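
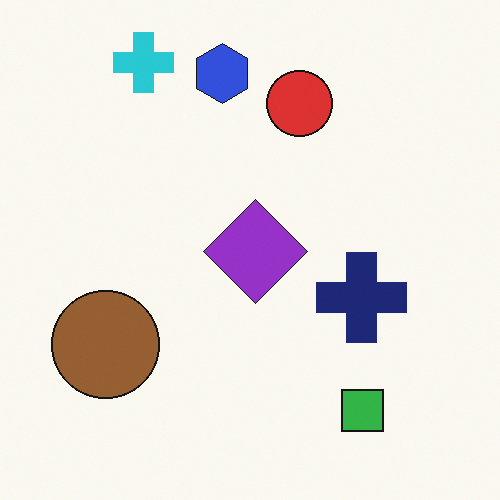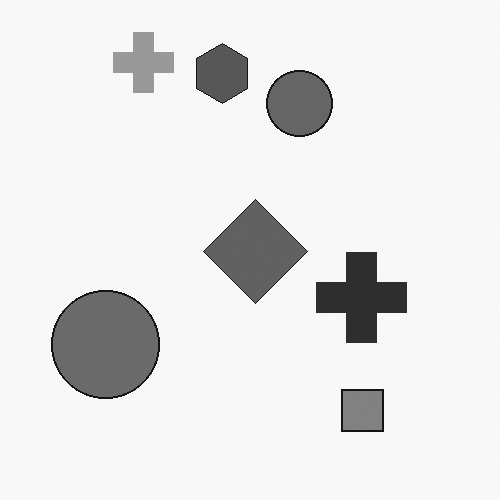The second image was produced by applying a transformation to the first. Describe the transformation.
It was converted to grayscale.

All color is removed — every shape is now a shade of grey.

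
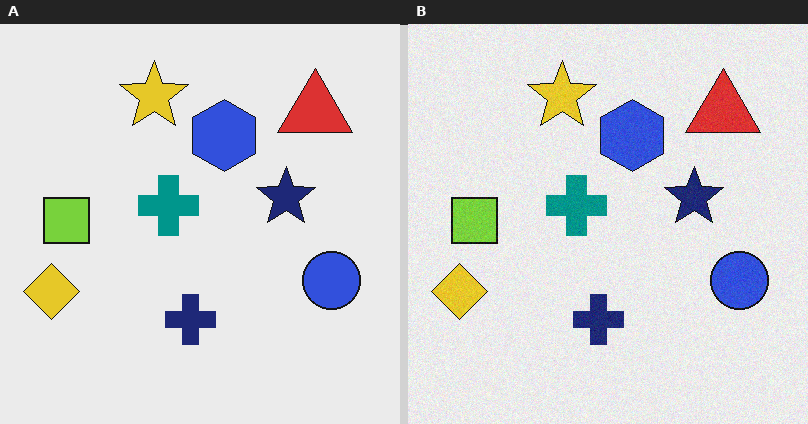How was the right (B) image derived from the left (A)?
This is the original image degraded with a light layer of grain.

Random speckle covers the whole image, including the flat background.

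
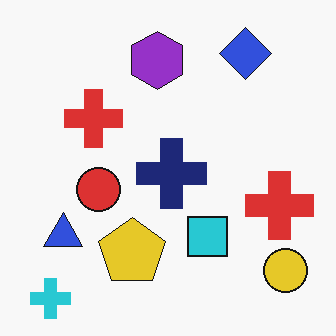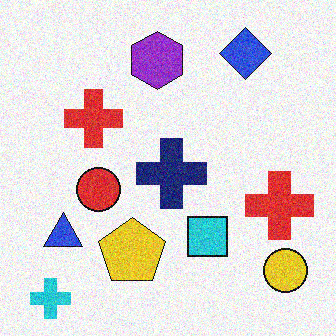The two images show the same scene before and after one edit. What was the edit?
The image was degraded with visible gaussian noise.

Random speckle covers the whole image, including the flat background.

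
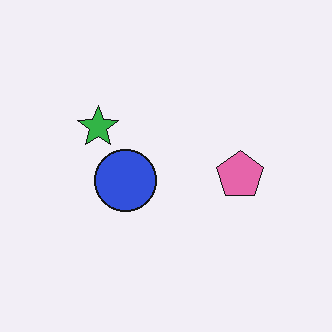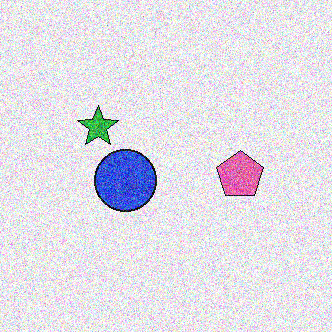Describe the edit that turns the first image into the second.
The image was degraded with strong gaussian noise.

Random speckle covers the whole image, including the flat background.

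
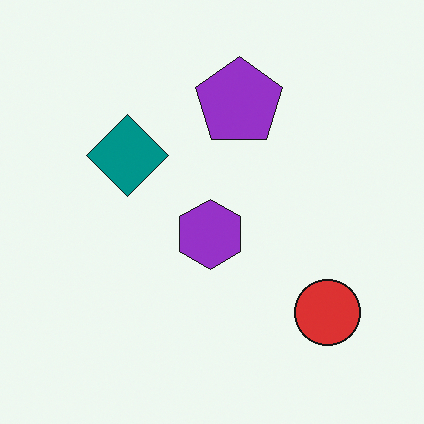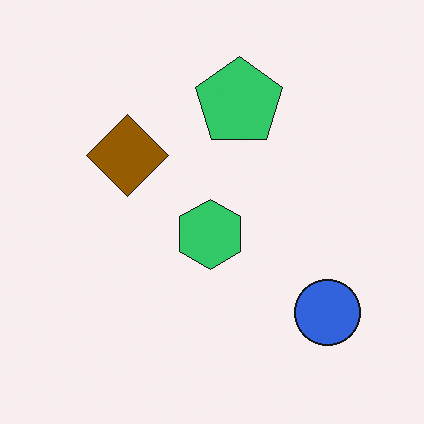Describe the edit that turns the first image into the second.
Hue-shifted by a large amount.

Every shape's color has rotated by the same amount around the hue wheel — a uniform hue shift.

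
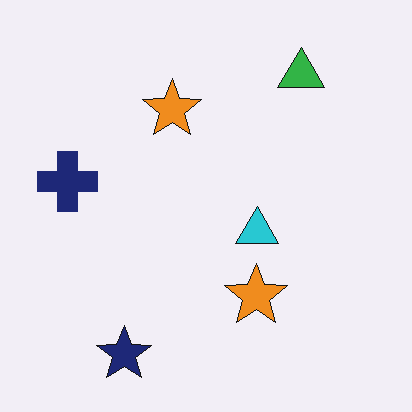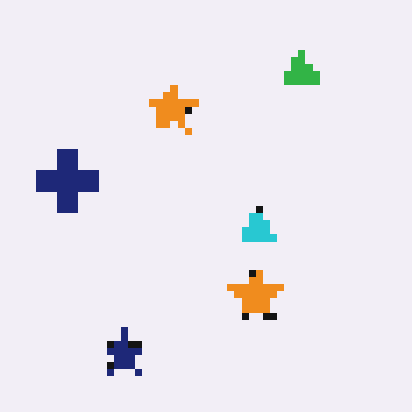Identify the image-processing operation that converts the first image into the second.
The image was moderately pixelated.

Shapes are reduced to large square blocks; fine edges and outlines are lost — a downscale-then-upscale (mosaic) effect.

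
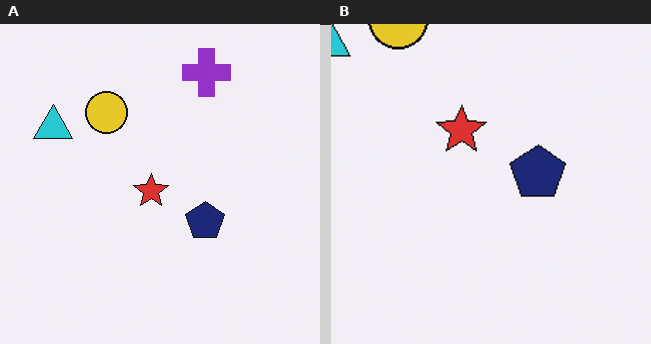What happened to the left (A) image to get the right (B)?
It was cropped to a modestly smaller region and rescaled.

The visible shapes are larger and the field of view is narrower; shapes near the original edges may be partly or wholly outside the frame — a crop-and-rescale.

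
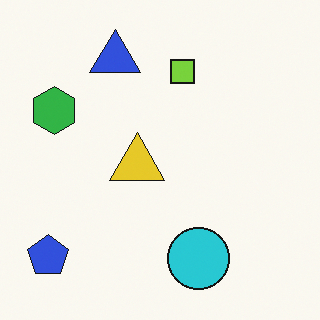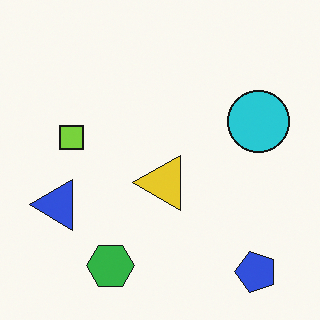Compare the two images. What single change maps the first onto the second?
The transformation is: rotated 90° counter-clockwise.

The blue pentagon sits in the bottom-left of the first image and the bottom-right of the second — consistent with a whole-image 90° counter-clockwise rotation.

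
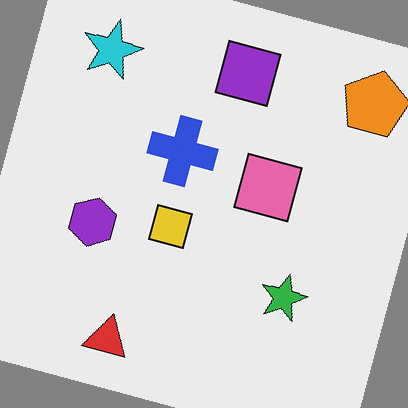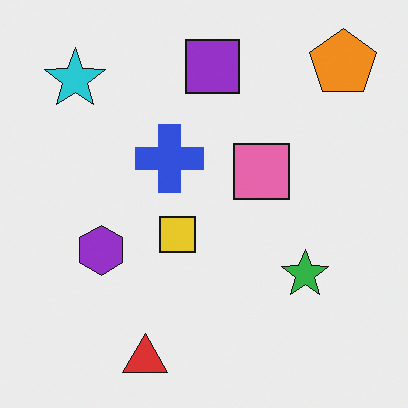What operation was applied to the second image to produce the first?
It was rotated clockwise by a moderate amount.

Every shape is tilted by the same angle and the image corners show triangular fill wedges — a whole-image rotation by a non-right angle.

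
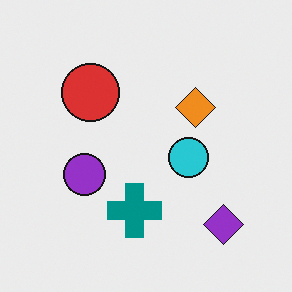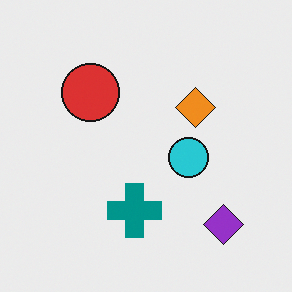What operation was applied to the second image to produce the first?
The first image is the second overlaid with an additional purple circle.

A purple circle appears in the first image that is absent from the second.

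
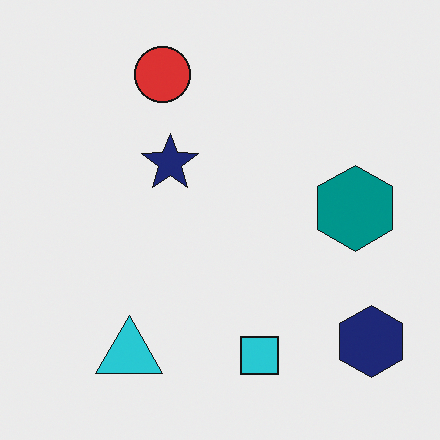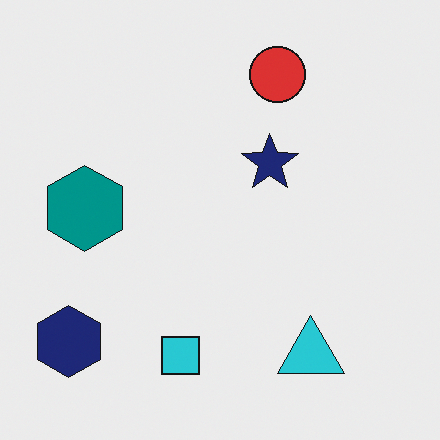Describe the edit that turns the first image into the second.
This is the original image flipped horizontally (left ↔ right).

The navy hexagon is in the bottom-right of the first image and the bottom-left of the second — shapes on opposite sides of the vertical midline have swapped in a mirror flip.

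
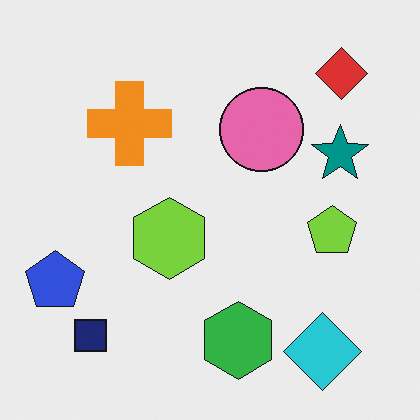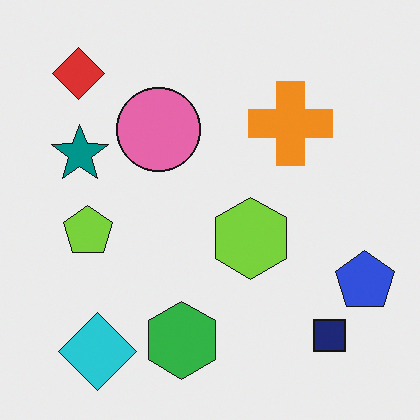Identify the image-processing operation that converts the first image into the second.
It was flipped horizontally (left ↔ right).

The blue pentagon is in the bottom-left of the first image and the bottom-right of the second — shapes on opposite sides of the vertical midline have swapped in a mirror flip.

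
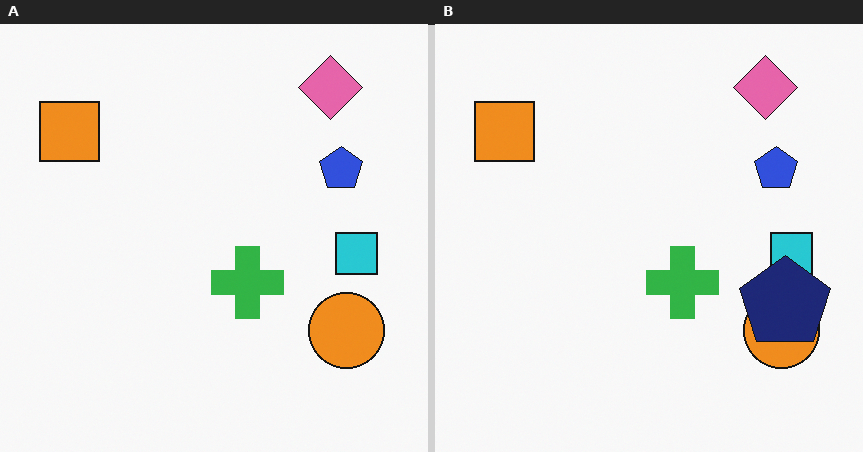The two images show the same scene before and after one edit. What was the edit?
The transformation is: overlaid with an additional navy pentagon.

A navy pentagon appears in the right (B) image that is absent from the left (A).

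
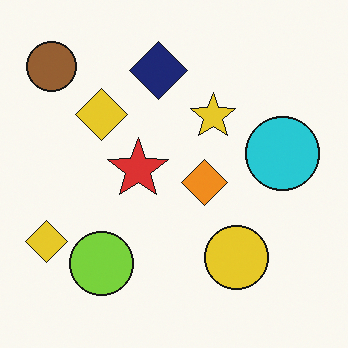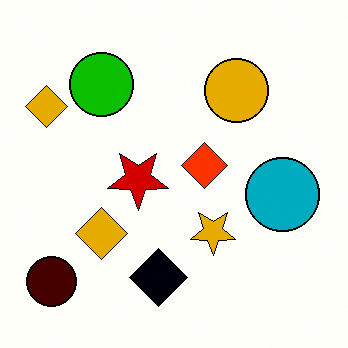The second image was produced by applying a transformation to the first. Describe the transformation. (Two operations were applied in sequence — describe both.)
Flipped vertically (top ↔ bottom), then boosted in contrast.

The brown circle is in the top-left of the first image and the bottom-left of the second — shapes on opposite sides of the horizontal midline have swapped in a mirror flip. Tones are pushed away from mid-grey across the whole image — a global contrast change.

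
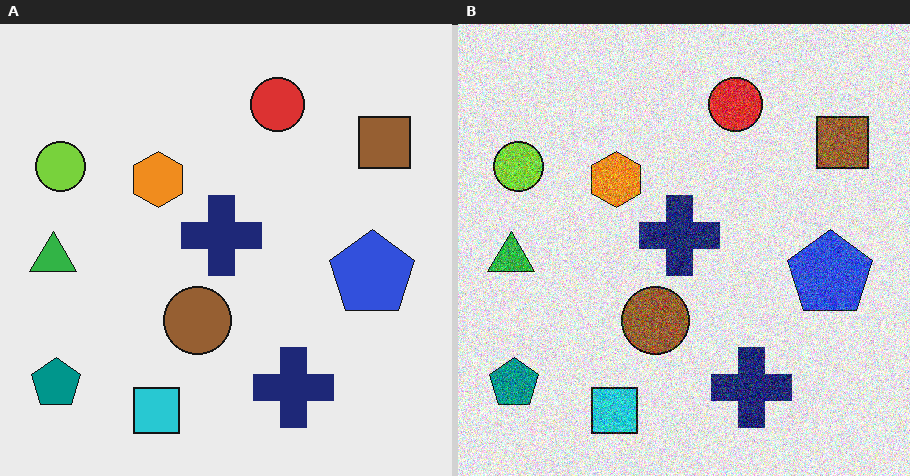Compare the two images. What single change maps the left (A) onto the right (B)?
It was degraded with strong gaussian noise.

Random speckle covers the whole image, including the flat background.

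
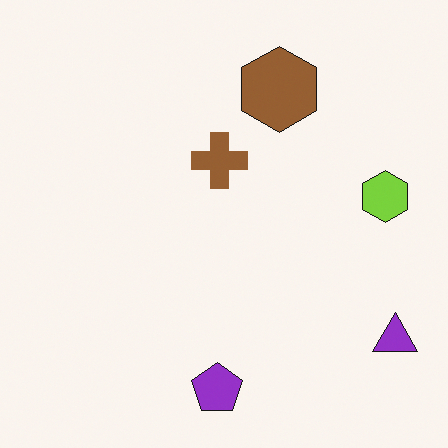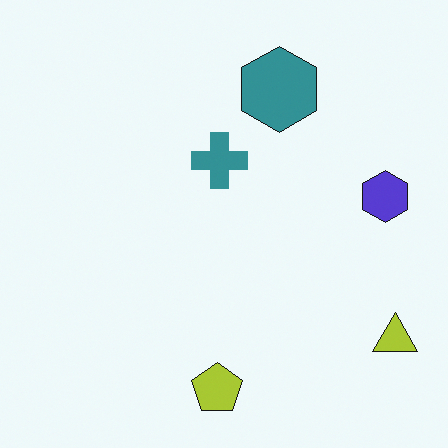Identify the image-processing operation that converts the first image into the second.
The second image is the first hue-shifted noticeably.

Every shape's color has rotated by the same amount around the hue wheel — a uniform hue shift.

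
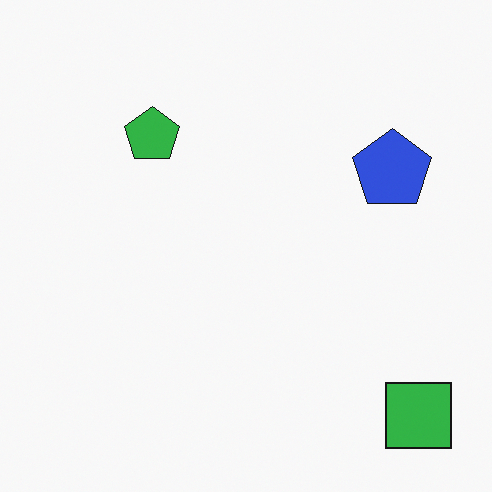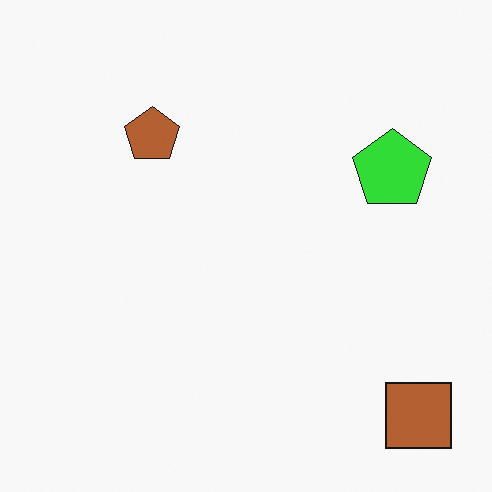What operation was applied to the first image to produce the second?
The image was hue-shifted by a large amount.

Every shape's color has rotated by the same amount around the hue wheel — a uniform hue shift.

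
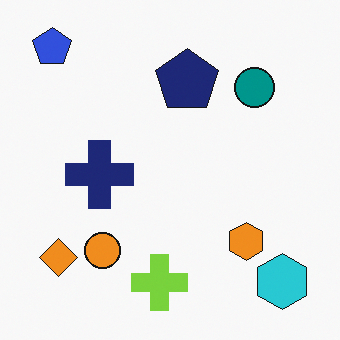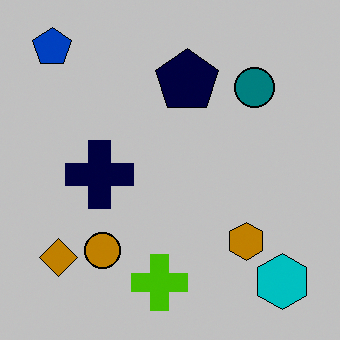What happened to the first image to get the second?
The second image is the first heavily posterized to just a handful of flat colors.

Each flat color has snapped to a coarser quantized level — most visibly, the near-white background has dropped to a flat grey.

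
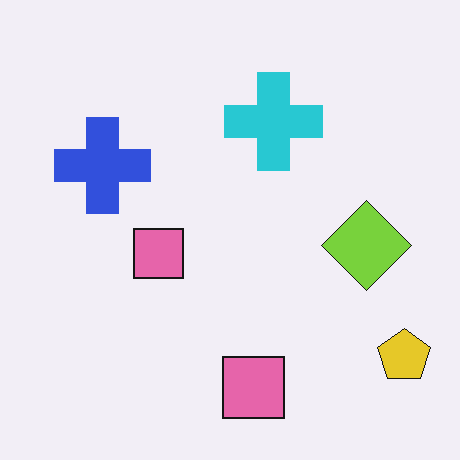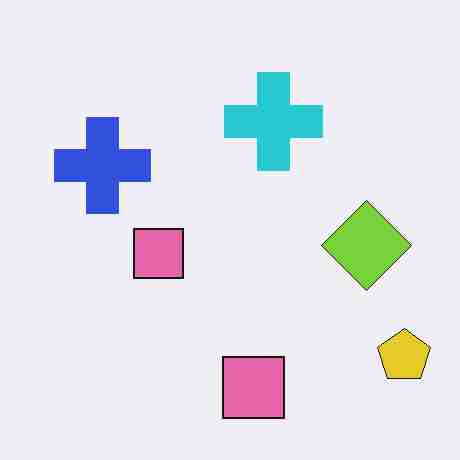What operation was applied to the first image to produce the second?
This is the original image heavily JPEG-compressed with obvious blocking artifacts.

Blocky 8×8 compression artifacts appear around shape edges and the flat background shows ringing — characteristic JPEG degradation.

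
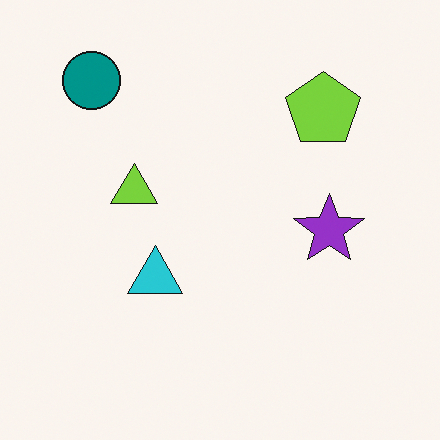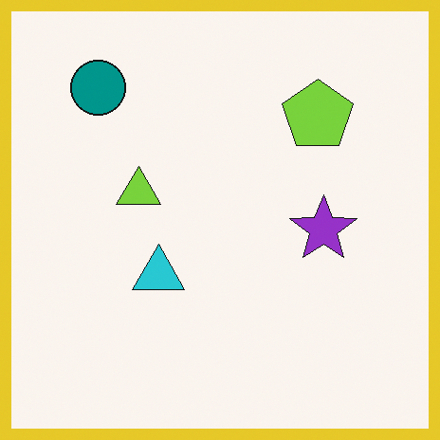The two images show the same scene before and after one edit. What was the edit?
Framed with a yellow border.

A solid yellow frame runs around the edge of the second image, with the content slightly shrunk inside it.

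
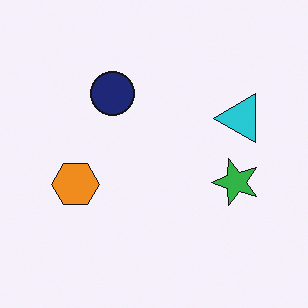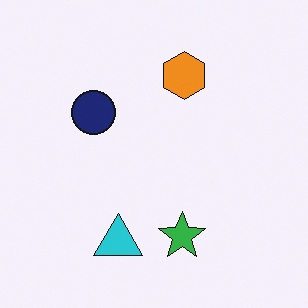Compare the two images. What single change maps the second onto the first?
It was transposed (reflected across the top-left ↔ bottom-right diagonal).

Shapes have swapped their row and column positions — what was in the top-right is now in the bottom-left — a diagonal reflection.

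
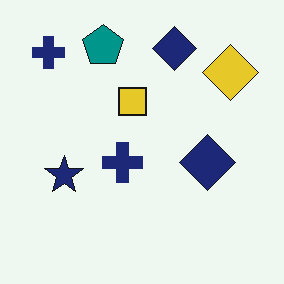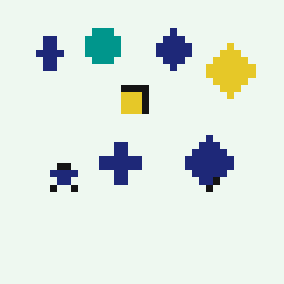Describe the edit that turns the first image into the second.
Pixelated into visible square blocks.

Shapes are reduced to large square blocks; fine edges and outlines are lost — a downscale-then-upscale (mosaic) effect.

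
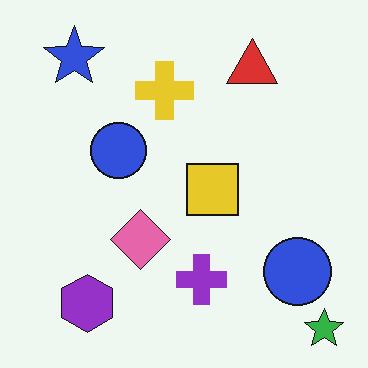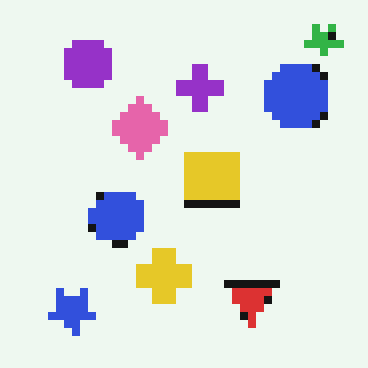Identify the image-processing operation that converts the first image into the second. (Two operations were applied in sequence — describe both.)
Flipped vertically (top ↔ bottom), then pixelated into visible square blocks.

The green star is in the bottom-right of the first image and the top-right of the second — shapes on opposite sides of the horizontal midline have swapped in a mirror flip. Shapes are reduced to large square blocks; fine edges and outlines are lost — a downscale-then-upscale (mosaic) effect.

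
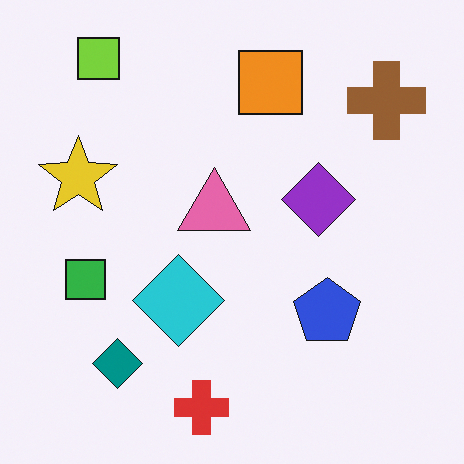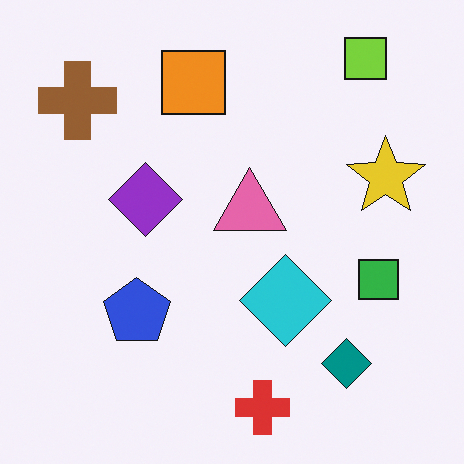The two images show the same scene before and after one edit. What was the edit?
The image was flipped horizontally (left ↔ right).

The yellow star is in the left of the first image and the right of the second — shapes on opposite sides of the vertical midline have swapped in a mirror flip.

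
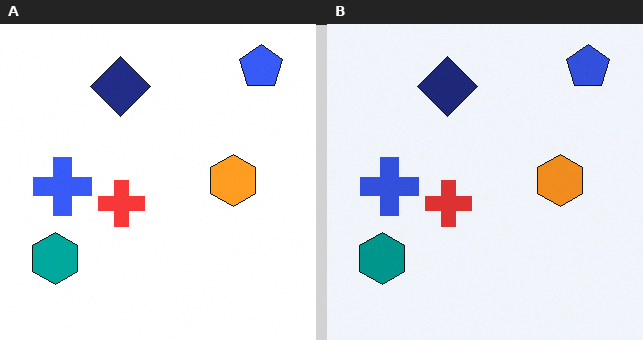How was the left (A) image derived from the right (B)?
Brightened a little.

Every pixel — background and shapes alike — is uniformly brightened.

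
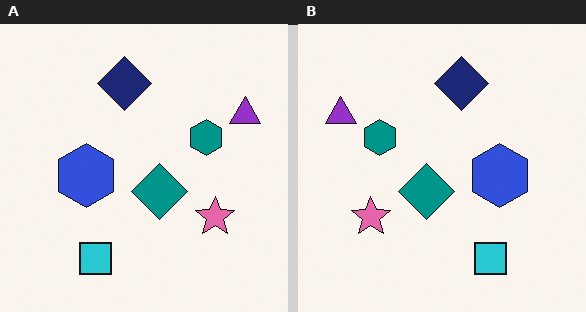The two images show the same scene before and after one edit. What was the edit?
Flipped horizontally (left ↔ right).

The purple triangle is in the top-right of the left (A) image and the top-left of the right (B) — shapes on opposite sides of the vertical midline have swapped in a mirror flip.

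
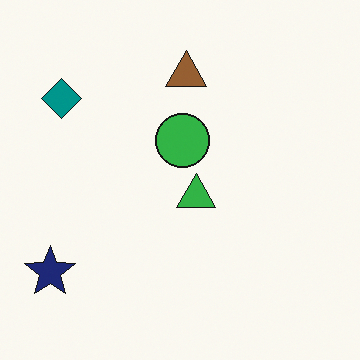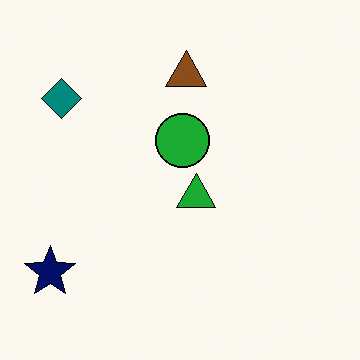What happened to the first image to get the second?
The image was given slightly increased contrast.

Tones are pushed away from mid-grey across the whole image — a global contrast change.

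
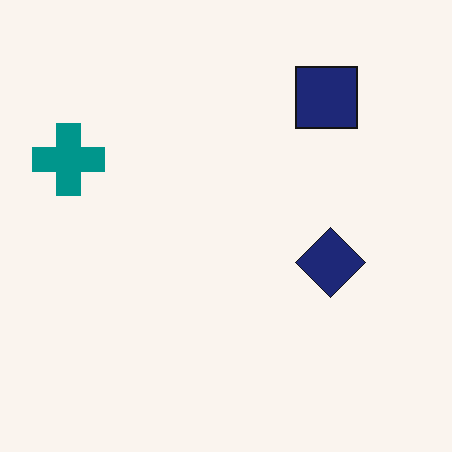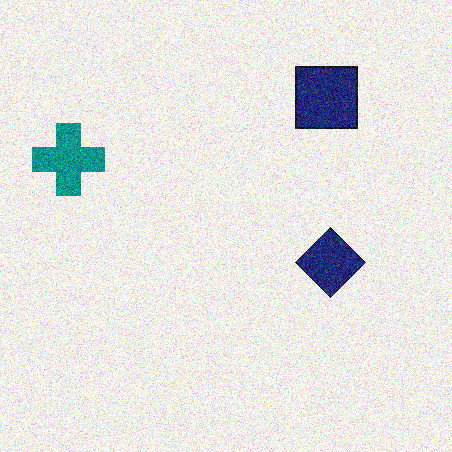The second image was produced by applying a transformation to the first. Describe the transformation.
The transformation is: degraded with visible gaussian noise.

Random speckle covers the whole image, including the flat background.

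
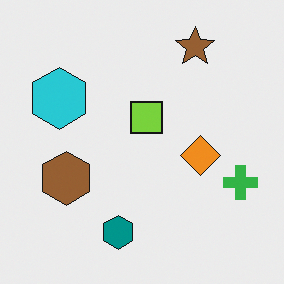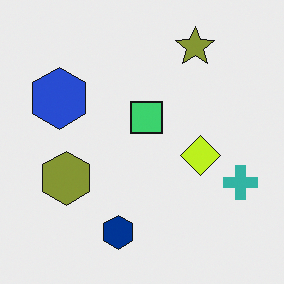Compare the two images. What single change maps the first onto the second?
Hue-shifted slightly.

Every shape's color has rotated by the same amount around the hue wheel — a uniform hue shift.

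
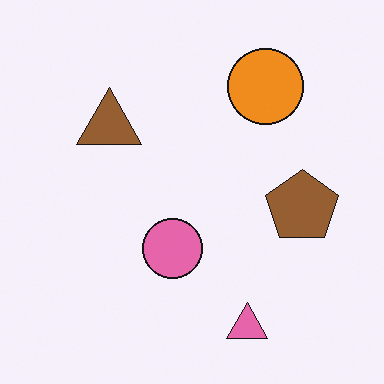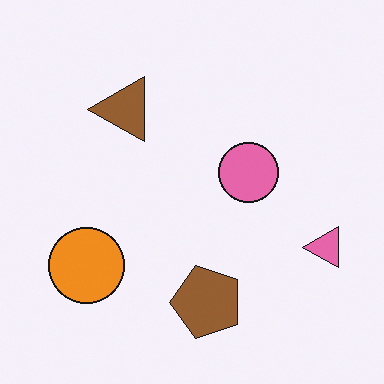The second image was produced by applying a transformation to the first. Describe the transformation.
The image was transposed (reflected across the top-left ↔ bottom-right diagonal).

Shapes have swapped their row and column positions — what was in the top-right is now in the bottom-left — a diagonal reflection.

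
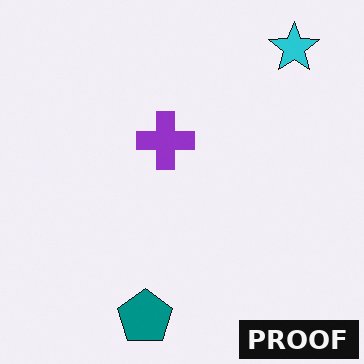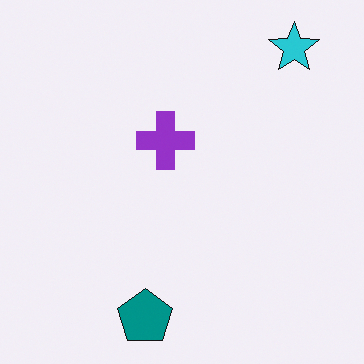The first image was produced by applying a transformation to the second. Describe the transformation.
The transformation is: watermarked with the text "PROOF" in the lower-right corner.

A dark label reading "PROOF" appears in the lower-right corner.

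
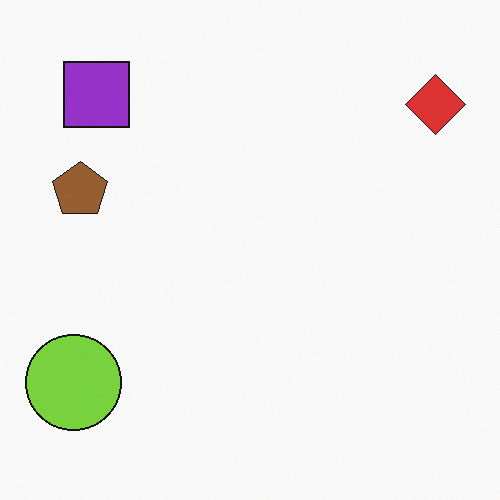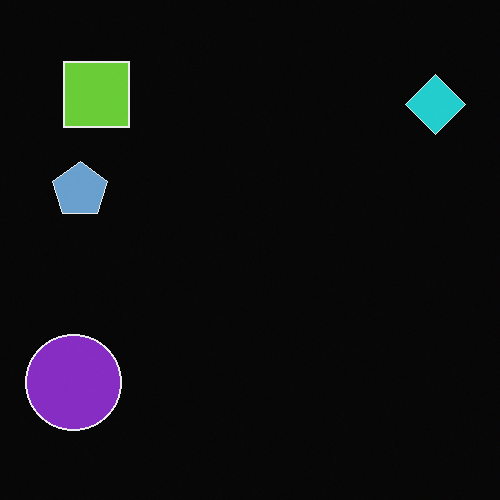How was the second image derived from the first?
Color-inverted (negative).

The light background has become dark and every shape's color is its complement — a photographic negative.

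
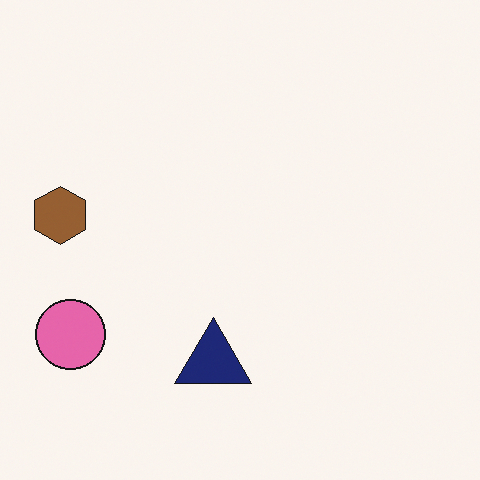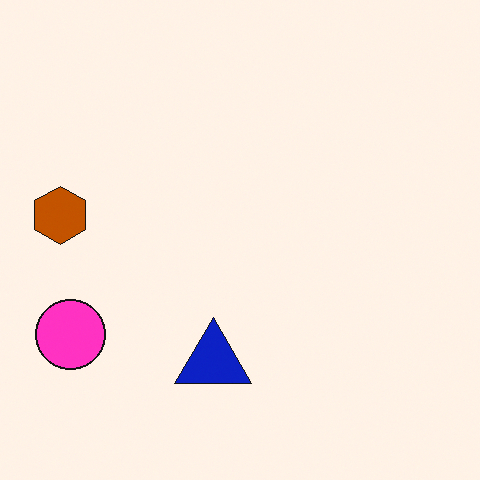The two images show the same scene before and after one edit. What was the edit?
This is the original image heavily oversaturated.

All colors are more vivid — a global saturation change.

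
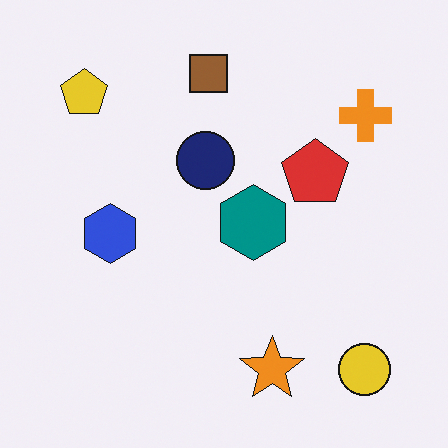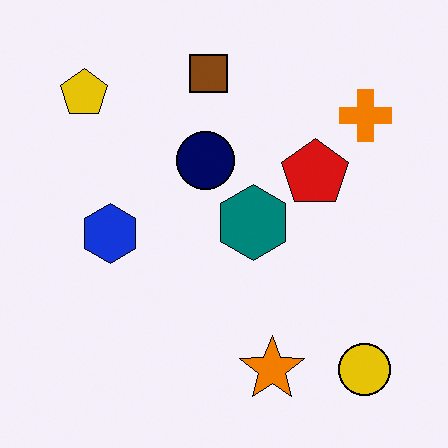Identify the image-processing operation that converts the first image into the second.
It was given slightly increased contrast.

Tones are pushed away from mid-grey across the whole image — a global contrast change.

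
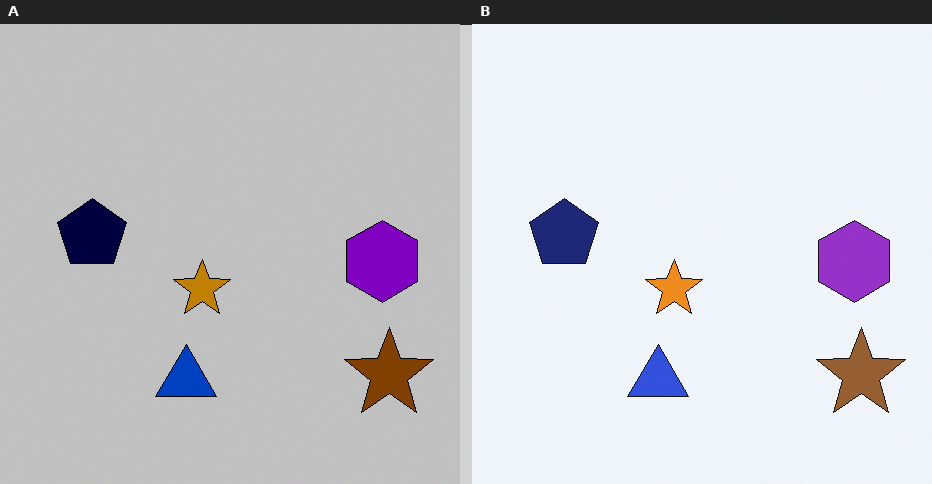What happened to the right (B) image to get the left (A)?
This is the original image aggressively posterized.

Each flat color has snapped to a coarser quantized level — most visibly, the near-white background has dropped to a flat grey.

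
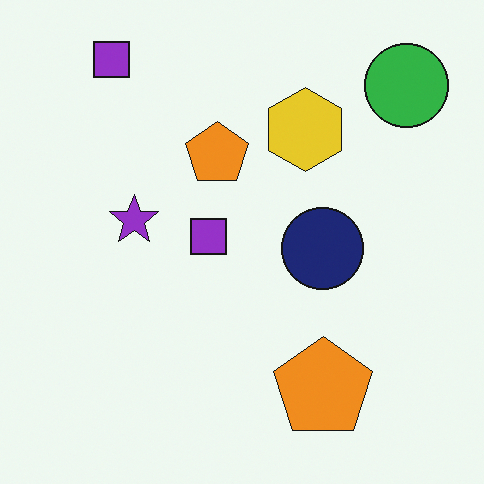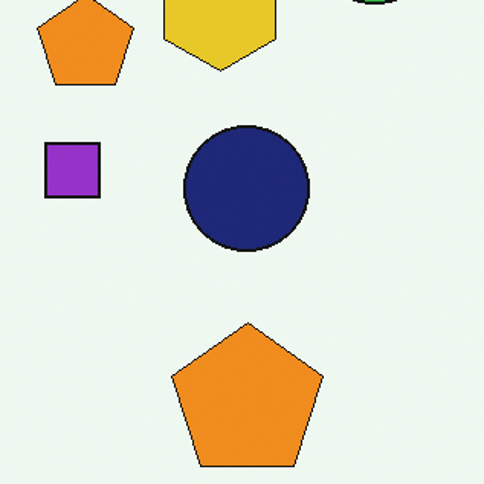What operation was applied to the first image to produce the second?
The image was cropped to a modestly smaller region and rescaled.

The visible shapes are larger and the field of view is narrower; shapes near the original edges may be partly or wholly outside the frame — a crop-and-rescale.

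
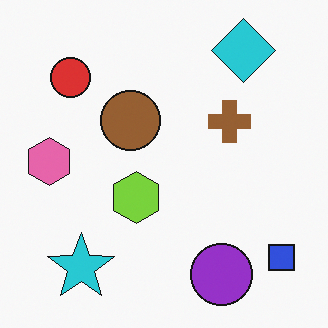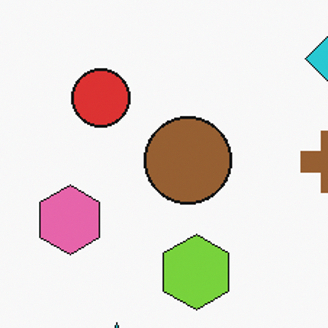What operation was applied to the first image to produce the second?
It was cropped slightly and scaled back up.

The visible shapes are larger and the field of view is narrower; shapes near the original edges may be partly or wholly outside the frame — a crop-and-rescale.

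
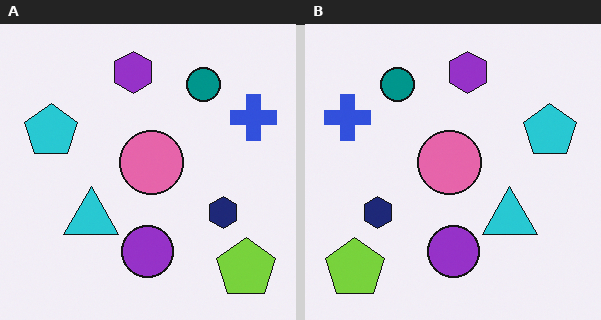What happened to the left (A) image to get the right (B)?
This is the original image flipped horizontally (left ↔ right).

The blue cross is in the top-right of the left (A) image and the top-left of the right (B) — shapes on opposite sides of the vertical midline have swapped in a mirror flip.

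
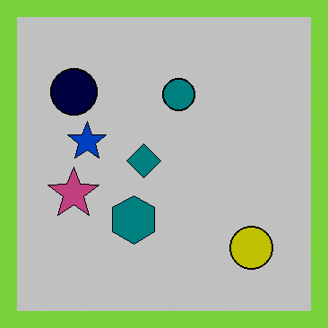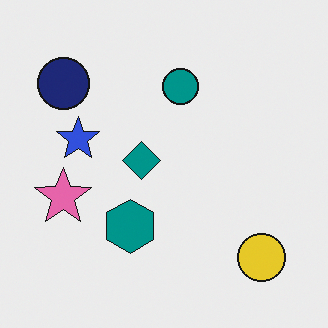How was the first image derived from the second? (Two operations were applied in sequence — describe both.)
This is the original image heavily posterized to just a handful of flat colors, then framed with a lime border.

Each flat color has snapped to a coarser quantized level — most visibly, the near-white background has dropped to a flat grey. A solid lime frame runs around the edge of the first image, with the content slightly shrunk inside it.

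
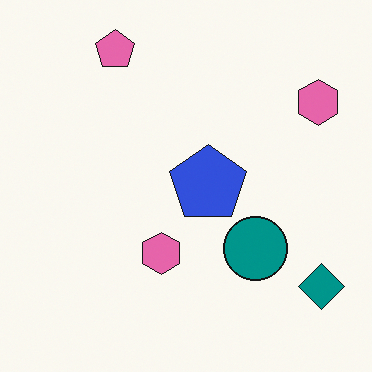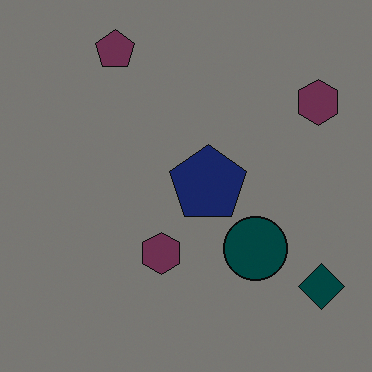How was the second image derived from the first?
Noticeably darkened.

Every pixel — background and shapes alike — is uniformly darkened.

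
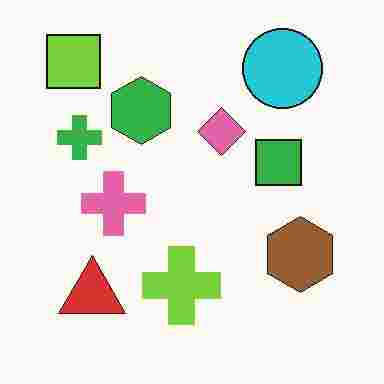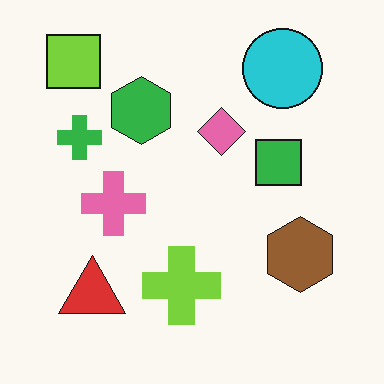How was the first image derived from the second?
The first image is the second heavily JPEG-compressed with obvious blocking artifacts.

Blocky 8×8 compression artifacts appear around shape edges and the flat background shows ringing — characteristic JPEG degradation.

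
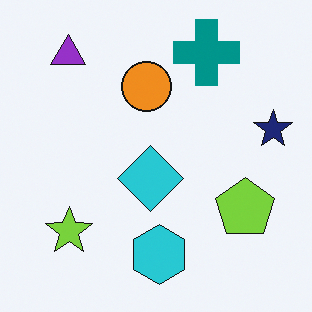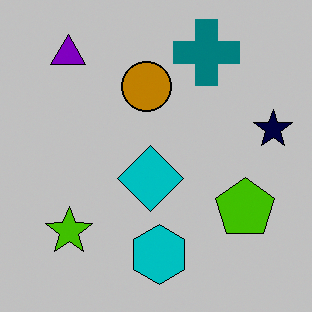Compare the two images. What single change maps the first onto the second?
It was aggressively posterized.

Each flat color has snapped to a coarser quantized level — most visibly, the near-white background has dropped to a flat grey.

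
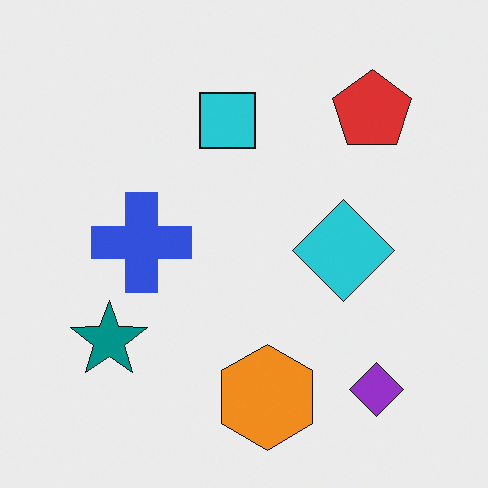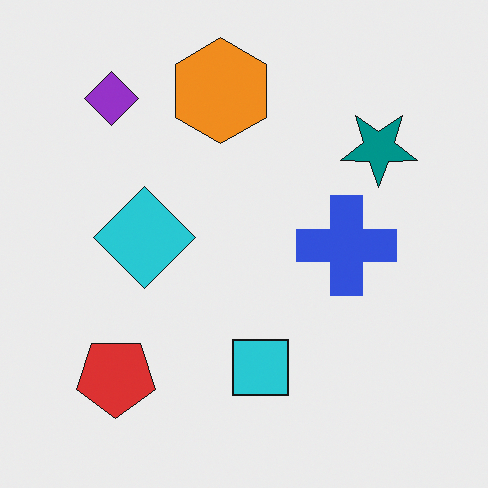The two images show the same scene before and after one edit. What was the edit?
The image was rotated 180°.

The purple diamond sits in the bottom-right of the first image and the top-left of the second — consistent with a whole-image 180° rotation.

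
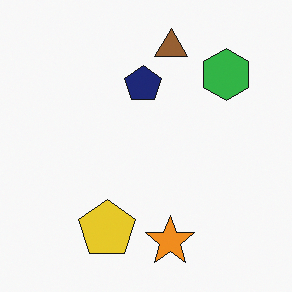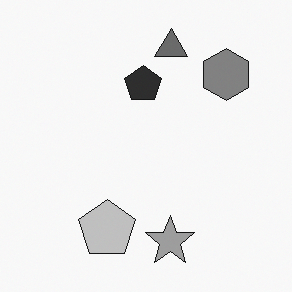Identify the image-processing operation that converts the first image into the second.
Converted to grayscale.

All color is removed — every shape is now a shade of grey.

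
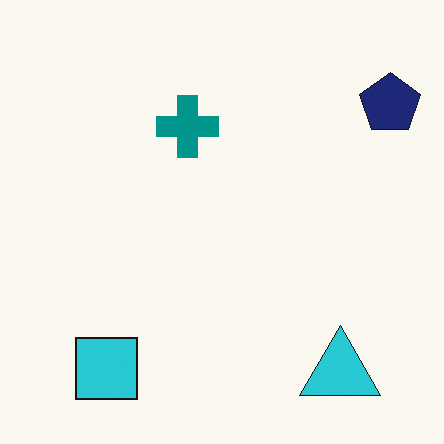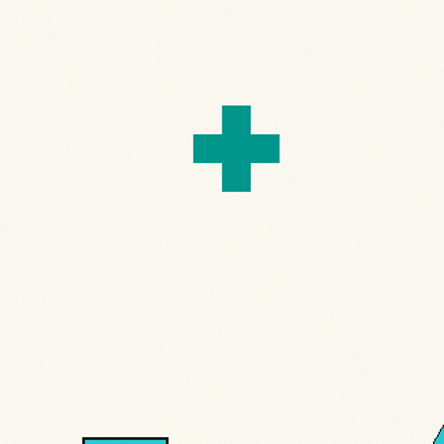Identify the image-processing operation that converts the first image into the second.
Cropped to a modestly smaller region and rescaled.

The visible shapes are larger and the field of view is narrower; shapes near the original edges may be partly or wholly outside the frame — a crop-and-rescale.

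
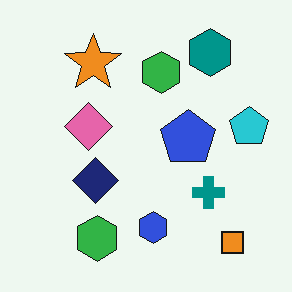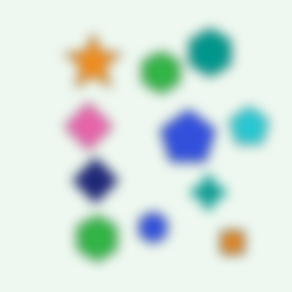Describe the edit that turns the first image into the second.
It was heavily blurred.

Shape edges and outlines are uniformly softened across the whole image.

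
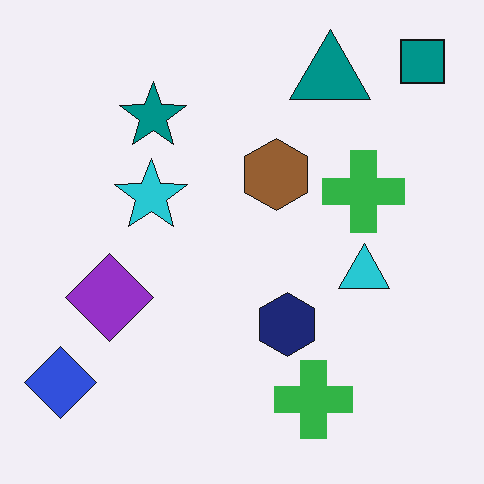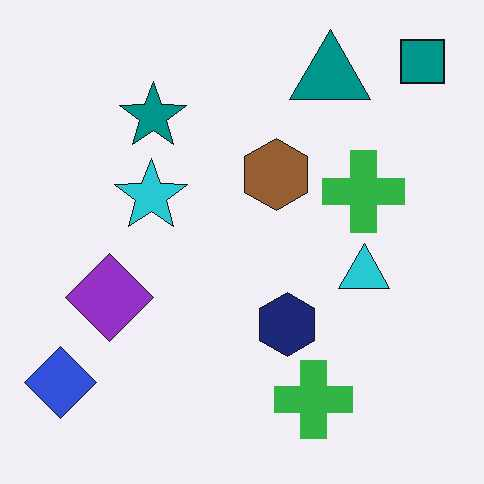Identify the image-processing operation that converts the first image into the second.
The second image is the first given moderate JPEG compression.

Blocky 8×8 compression artifacts appear around shape edges and the flat background shows ringing — characteristic JPEG degradation.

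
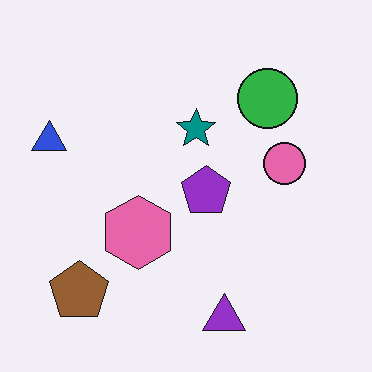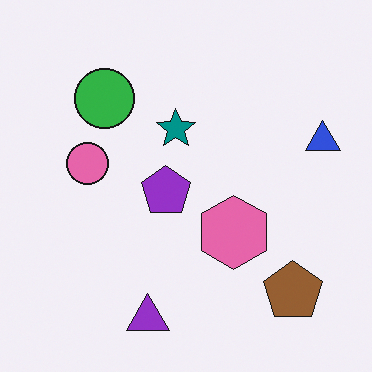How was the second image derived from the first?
The second image is the first flipped horizontally (left ↔ right).

The blue triangle is in the left of the first image and the right of the second — shapes on opposite sides of the vertical midline have swapped in a mirror flip.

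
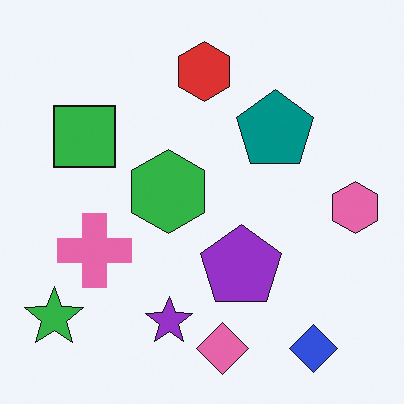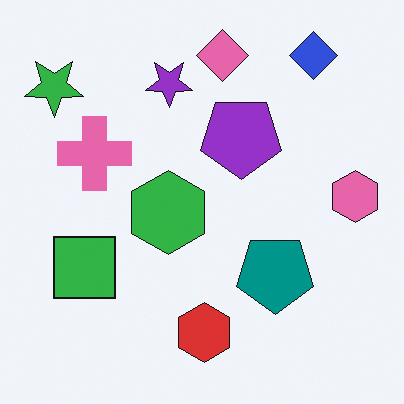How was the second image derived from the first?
The image was flipped vertically (top ↔ bottom).

The pink diamond is in the bottom of the first image and the top of the second — shapes on opposite sides of the horizontal midline have swapped in a mirror flip.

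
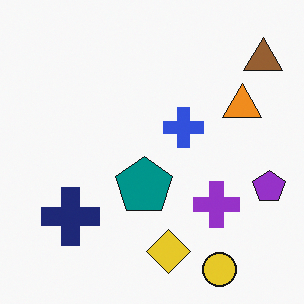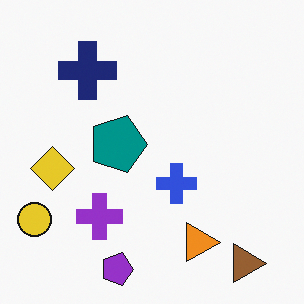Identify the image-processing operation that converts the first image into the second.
The image was rotated 90° clockwise.

The brown triangle sits in the top-right of the first image and the bottom-right of the second — consistent with a whole-image 90° clockwise rotation.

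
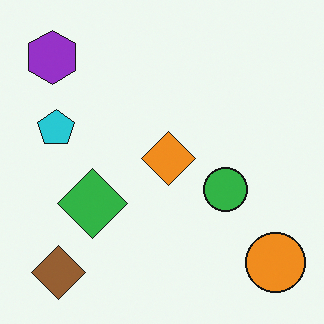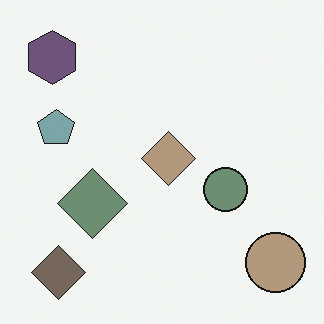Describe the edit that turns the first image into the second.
The second image is the first heavily desaturated.

All colors are more muted and greyish — a global saturation change.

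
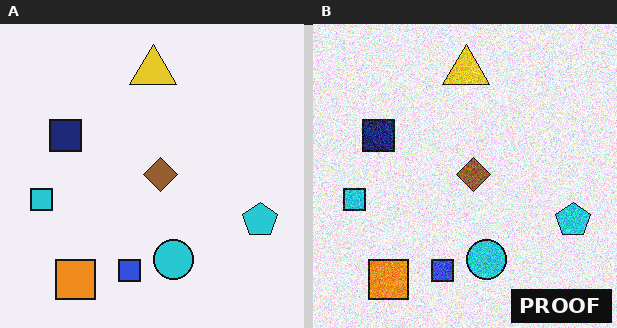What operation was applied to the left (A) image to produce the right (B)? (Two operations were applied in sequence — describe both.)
The right (B) image is the left (A) degraded with a thick layer of grain, then watermarked with the text "PROOF" in the lower-right corner.

Random speckle covers the whole image, including the flat background. A dark label reading "PROOF" appears in the lower-right corner.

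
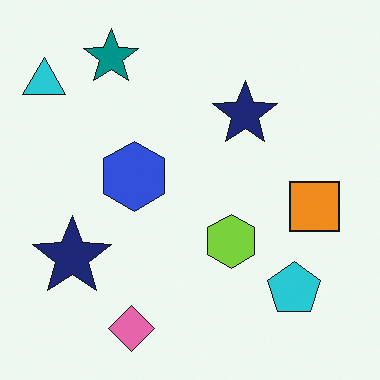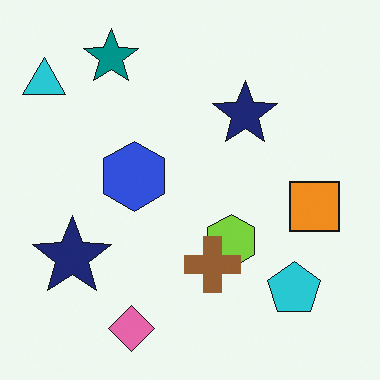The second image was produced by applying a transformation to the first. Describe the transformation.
The transformation is: overlaid with an additional brown cross.

A brown cross appears in the second image that is absent from the first.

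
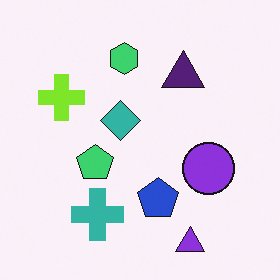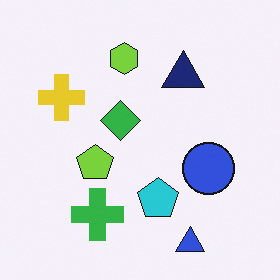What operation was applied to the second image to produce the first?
The first image is the second hue-shifted by a small amount.

Every shape's color has rotated by the same amount around the hue wheel — a uniform hue shift.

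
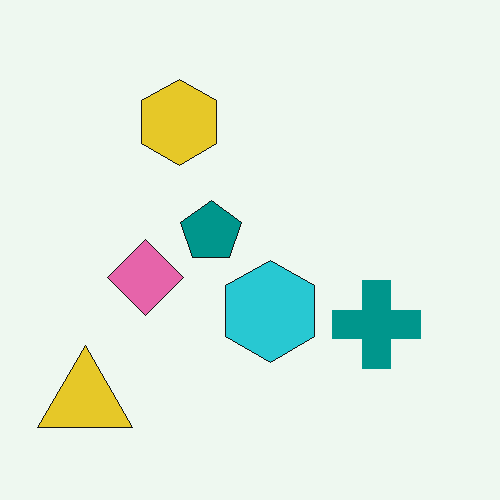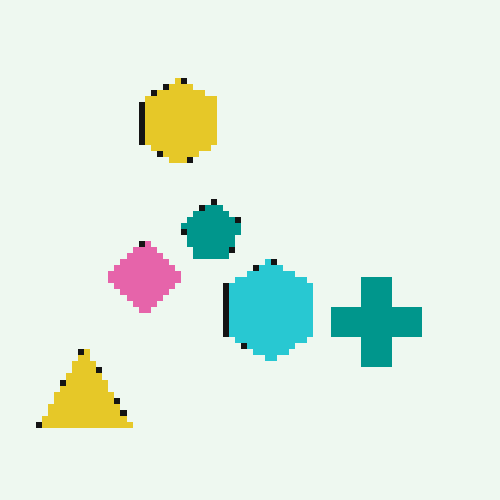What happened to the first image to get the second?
Moderately pixelated.

Shapes are reduced to large square blocks; fine edges and outlines are lost — a downscale-then-upscale (mosaic) effect.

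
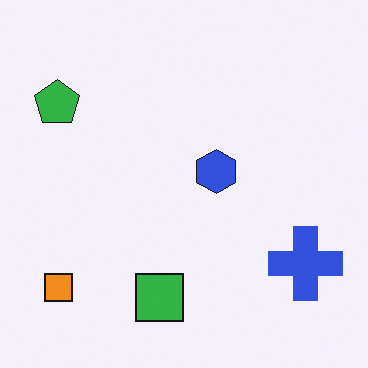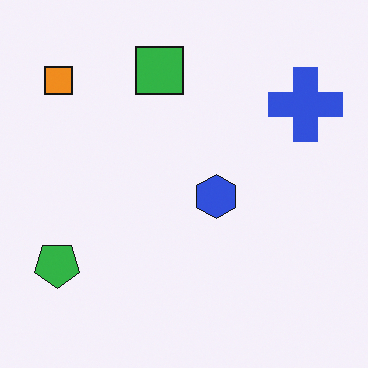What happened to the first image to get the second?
This is the original image flipped vertically (top ↔ bottom).

The green square is in the bottom of the first image and the top of the second — shapes on opposite sides of the horizontal midline have swapped in a mirror flip.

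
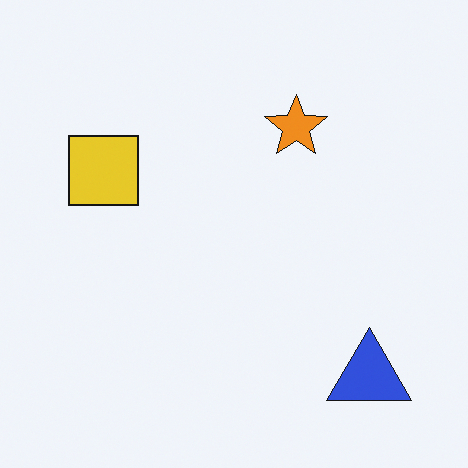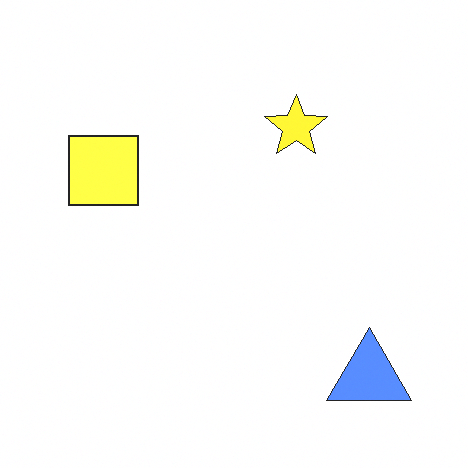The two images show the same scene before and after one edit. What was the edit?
The transformation is: noticeably brightened.

Every pixel — background and shapes alike — is uniformly brightened.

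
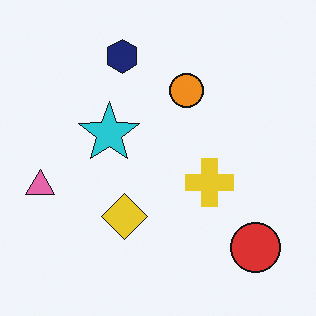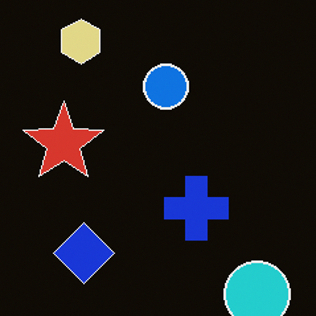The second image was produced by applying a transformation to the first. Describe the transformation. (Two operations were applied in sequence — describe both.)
It was color-inverted (negative), then cropped to a modestly smaller region and rescaled.

The light background has become dark and every shape's color is its complement — a photographic negative. The visible shapes are larger and the field of view is narrower; shapes near the original edges may be partly or wholly outside the frame — a crop-and-rescale.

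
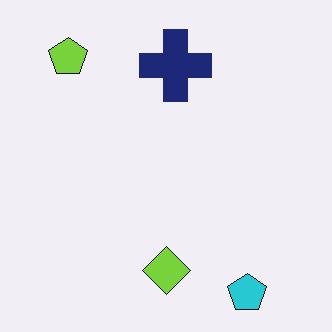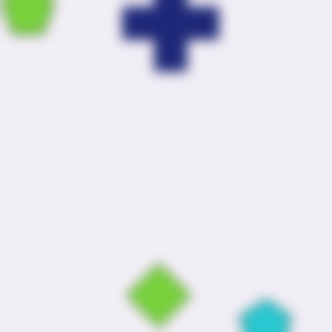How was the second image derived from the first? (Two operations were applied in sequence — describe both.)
The second image is the first cropped slightly and scaled back up, then heavily blurred.

The visible shapes are larger and the field of view is narrower; shapes near the original edges may be partly or wholly outside the frame — a crop-and-rescale. Shape edges and outlines are uniformly softened across the whole image.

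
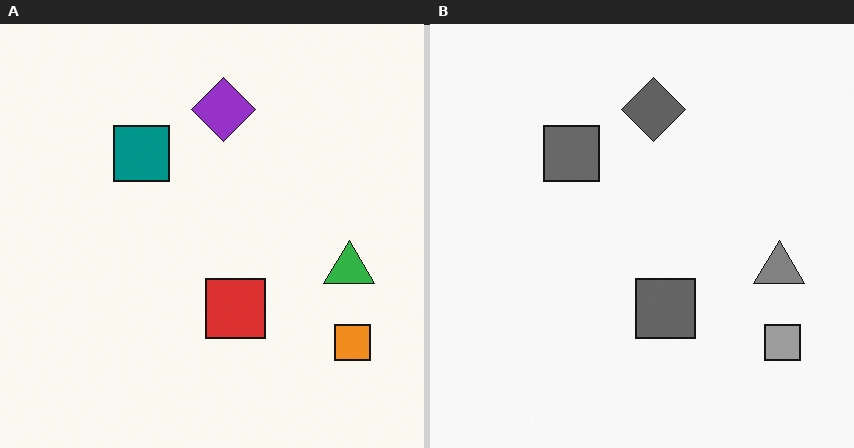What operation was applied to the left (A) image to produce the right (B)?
The right (B) image is the left (A) converted to grayscale.

All color is removed — every shape is now a shade of grey.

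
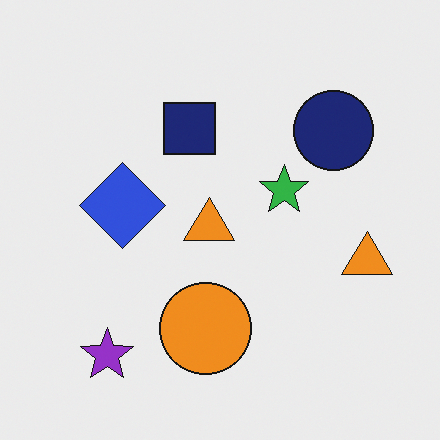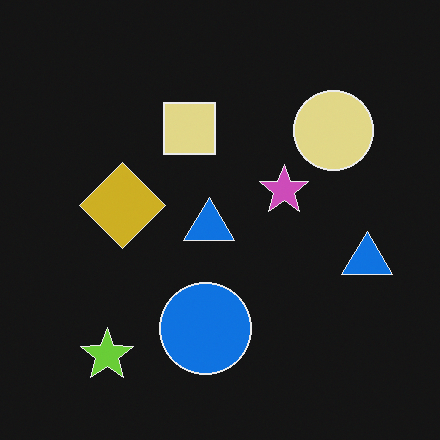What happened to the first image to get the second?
The second image is the first color-inverted (negative).

The light background has become dark and every shape's color is its complement — a photographic negative.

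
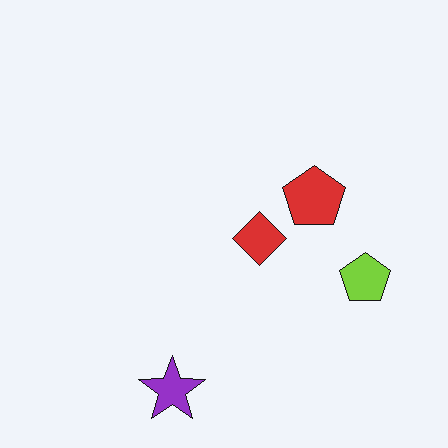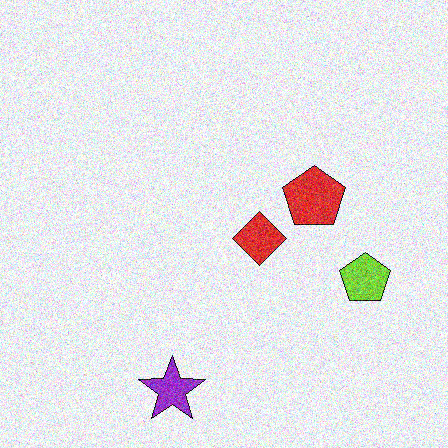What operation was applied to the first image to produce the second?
It was degraded with heavy additive noise.

Random speckle covers the whole image, including the flat background.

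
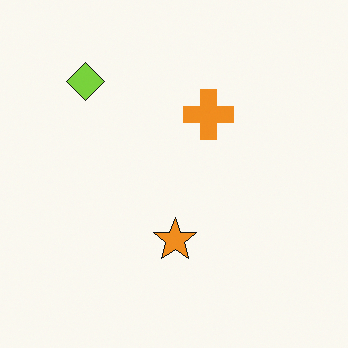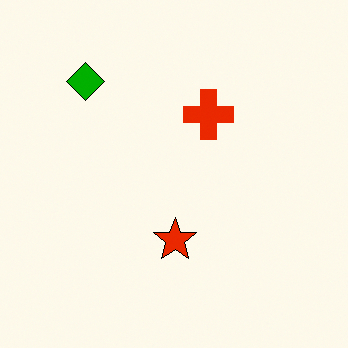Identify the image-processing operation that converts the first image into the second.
It was boosted in contrast.

Tones are pushed away from mid-grey across the whole image — a global contrast change.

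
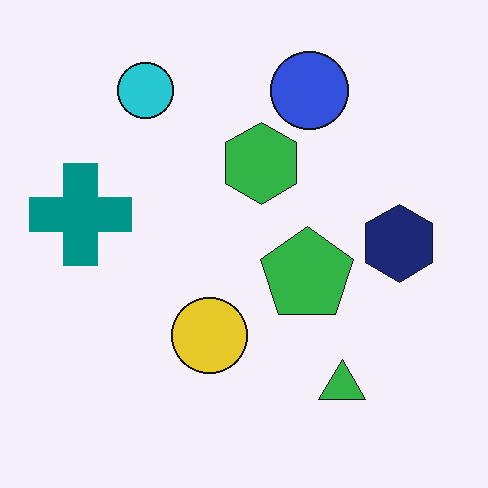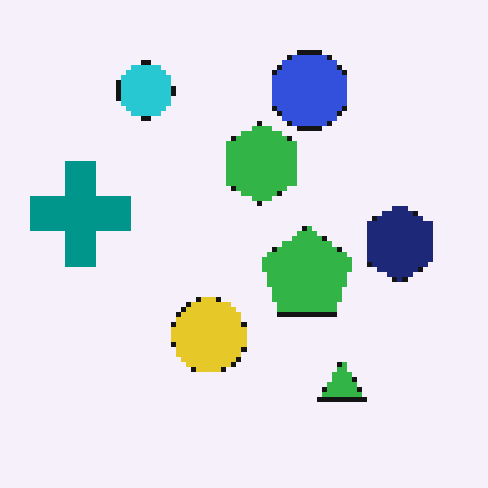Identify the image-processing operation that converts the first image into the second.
The second image is the first lightly pixelated (a mild mosaic effect).

Shapes are reduced to large square blocks; fine edges and outlines are lost — a downscale-then-upscale (mosaic) effect.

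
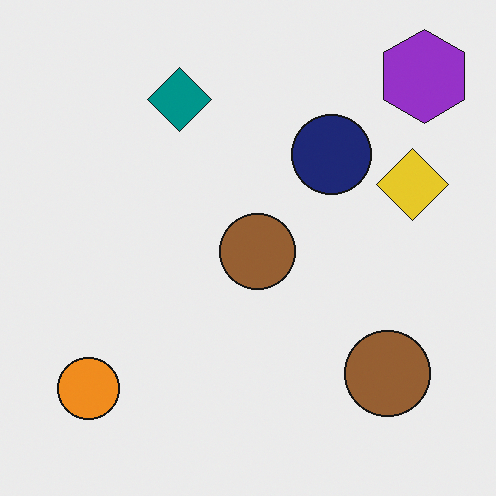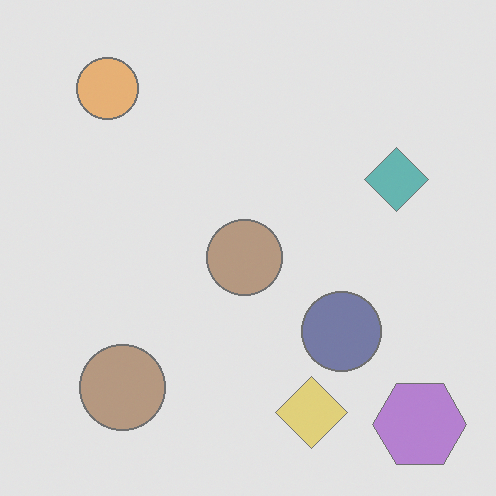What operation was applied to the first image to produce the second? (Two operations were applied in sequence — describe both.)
Given much lower contrast, then rotated 90° clockwise.

Tones are pushed toward mid-grey across the whole image — a global contrast change. The purple hexagon sits in the top-right of the first image and the bottom-right of the second — consistent with a whole-image 90° clockwise rotation.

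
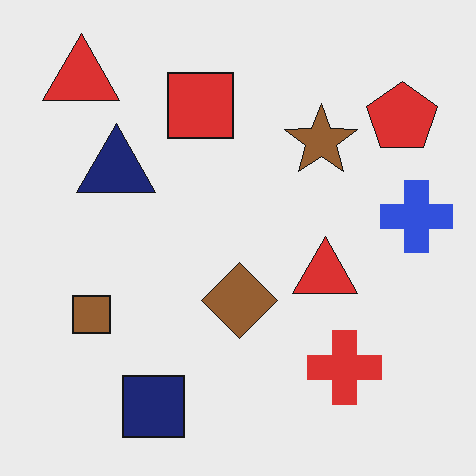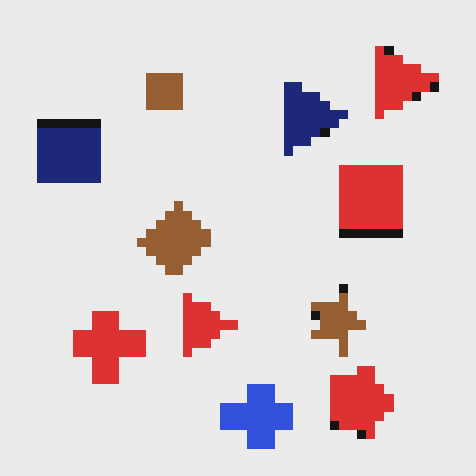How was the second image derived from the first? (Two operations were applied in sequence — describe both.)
It was heavily pixelated into large blocks, then rotated 90° clockwise.

Shapes are reduced to large square blocks; fine edges and outlines are lost — a downscale-then-upscale (mosaic) effect. The red pentagon sits in the top-right of the first image and the bottom-right of the second — consistent with a whole-image 90° clockwise rotation.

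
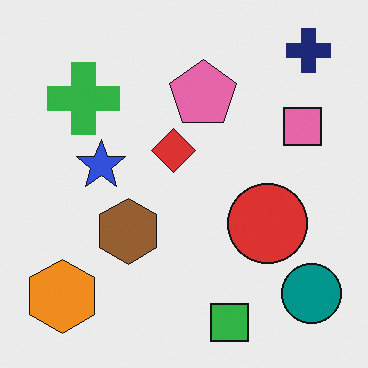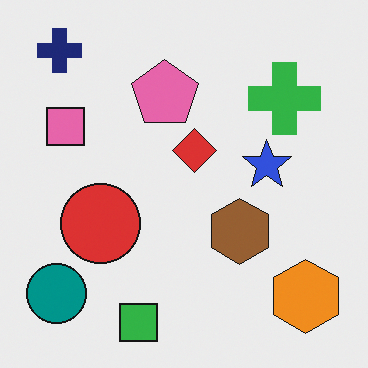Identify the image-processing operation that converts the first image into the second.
Flipped horizontally (left ↔ right).

The teal circle is in the bottom-right of the first image and the bottom-left of the second — shapes on opposite sides of the vertical midline have swapped in a mirror flip.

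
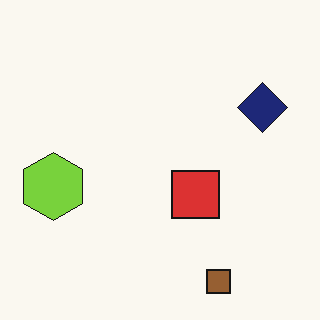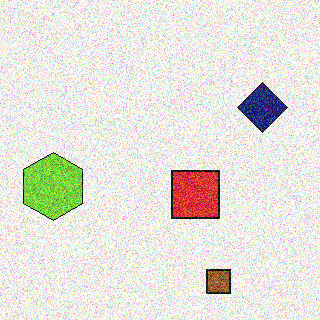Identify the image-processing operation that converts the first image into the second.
It was degraded with strong gaussian noise.

Random speckle covers the whole image, including the flat background.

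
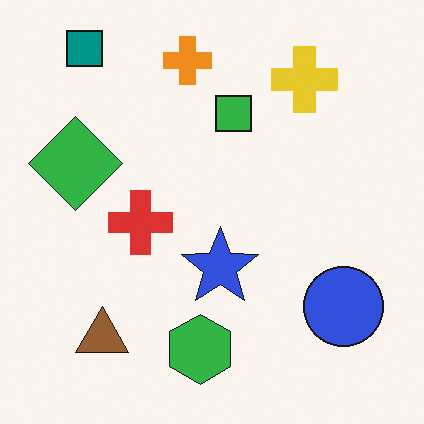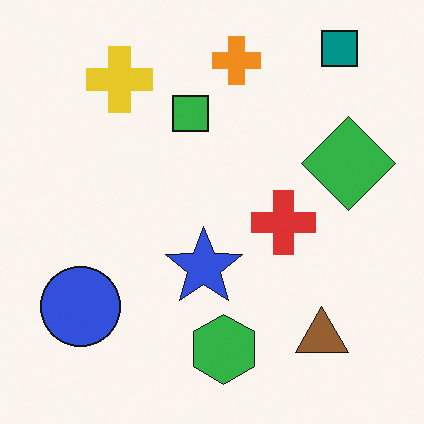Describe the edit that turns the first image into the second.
The second image is the first flipped horizontally (left ↔ right).

The green diamond is in the left of the first image and the right of the second — shapes on opposite sides of the vertical midline have swapped in a mirror flip.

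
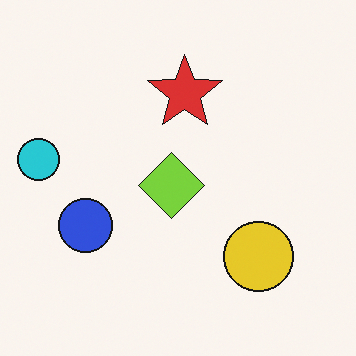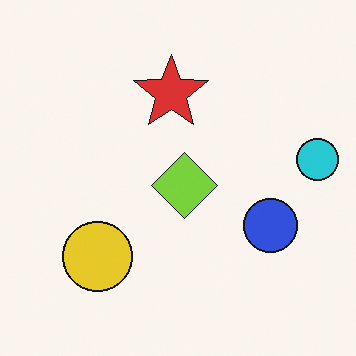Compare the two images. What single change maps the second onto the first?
The transformation is: flipped horizontally (left ↔ right).

The cyan circle is in the right of the second image and the left of the first — shapes on opposite sides of the vertical midline have swapped in a mirror flip.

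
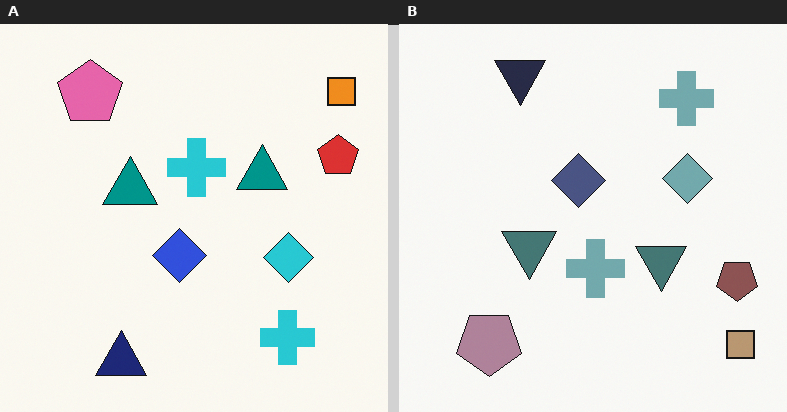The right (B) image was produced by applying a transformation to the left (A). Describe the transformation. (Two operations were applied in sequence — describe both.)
The image was heavily desaturated, then flipped vertically (top ↔ bottom).

All colors are more muted and greyish — a global saturation change. The navy triangle is in the bottom-left of the left (A) image and the top-left of the right (B) — shapes on opposite sides of the horizontal midline have swapped in a mirror flip.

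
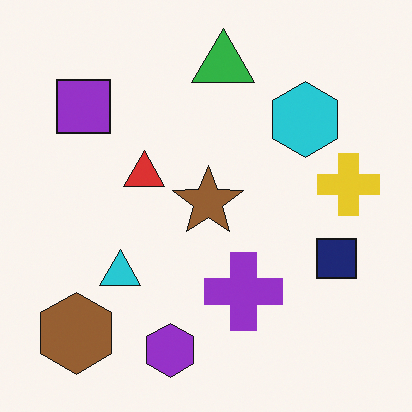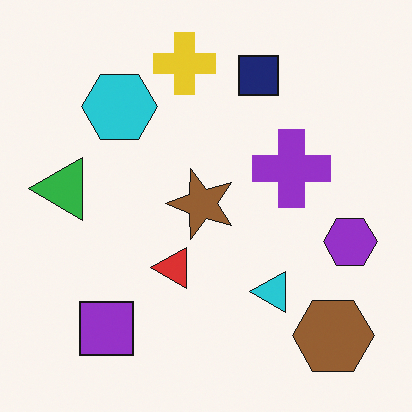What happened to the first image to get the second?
This is the original image rotated 90° counter-clockwise.

The brown hexagon sits in the bottom-left of the first image and the bottom-right of the second — consistent with a whole-image 90° counter-clockwise rotation.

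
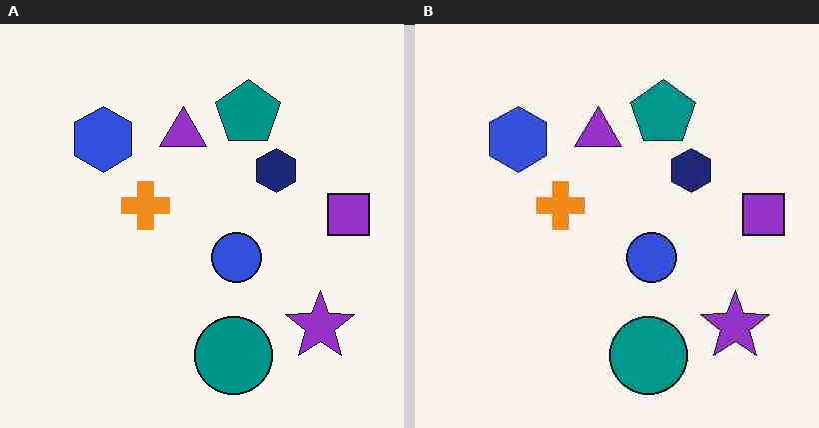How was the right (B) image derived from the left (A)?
The image was heavily JPEG-compressed with obvious blocking artifacts.

Blocky 8×8 compression artifacts appear around shape edges and the flat background shows ringing — characteristic JPEG degradation.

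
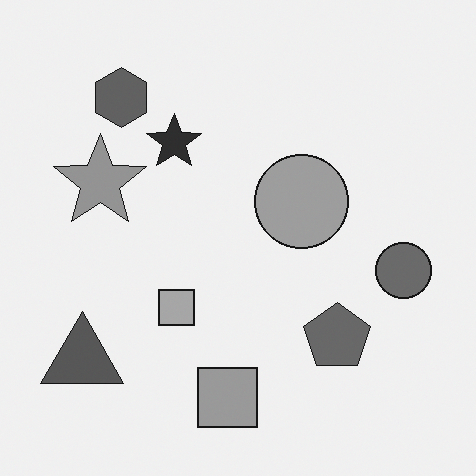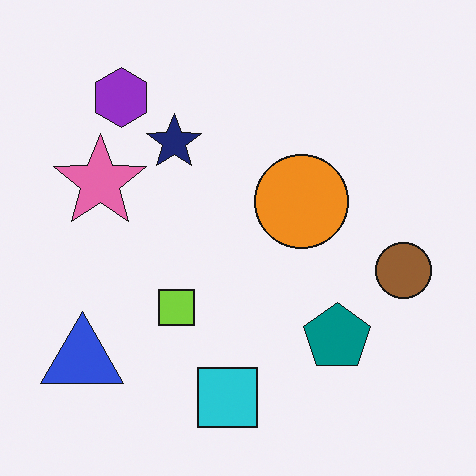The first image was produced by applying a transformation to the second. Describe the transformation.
This is the original image converted to grayscale.

All color is removed — every shape is now a shade of grey.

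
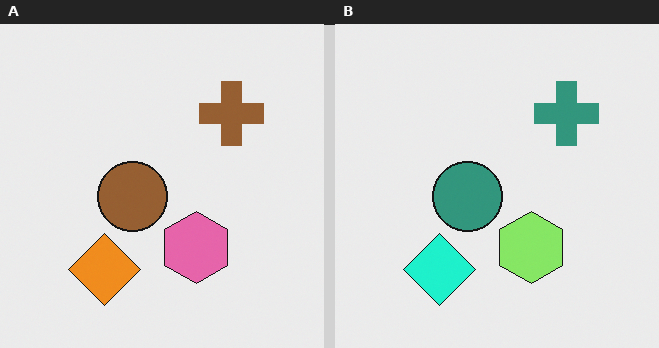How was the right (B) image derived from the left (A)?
This is the original image hue-shifted through roughly a third of the color wheel.

Every shape's color has rotated by the same amount around the hue wheel — a uniform hue shift.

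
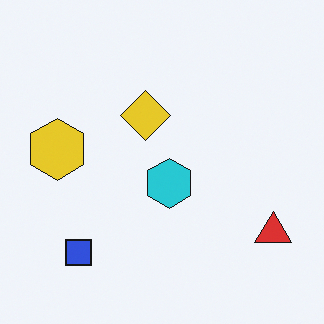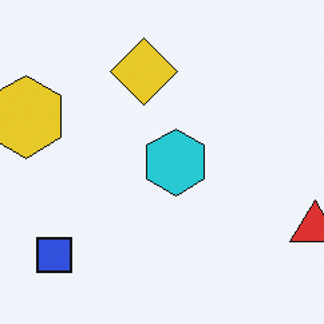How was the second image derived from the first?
The transformation is: cropped to a modestly smaller region and rescaled.

The visible shapes are larger and the field of view is narrower; shapes near the original edges may be partly or wholly outside the frame — a crop-and-rescale.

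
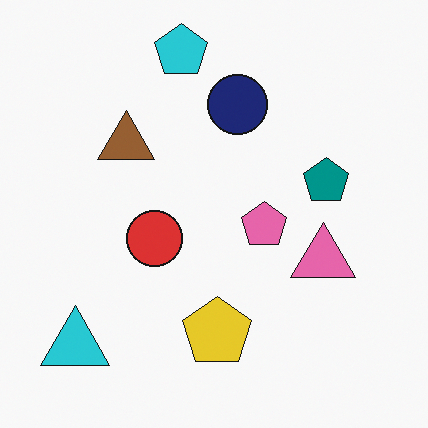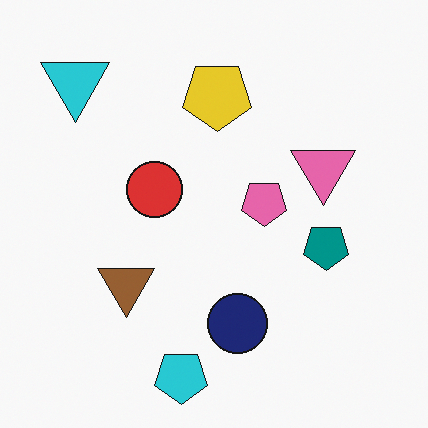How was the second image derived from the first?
It was flipped vertically (top ↔ bottom).

The cyan pentagon is in the top of the first image and the bottom of the second — shapes on opposite sides of the horizontal midline have swapped in a mirror flip.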